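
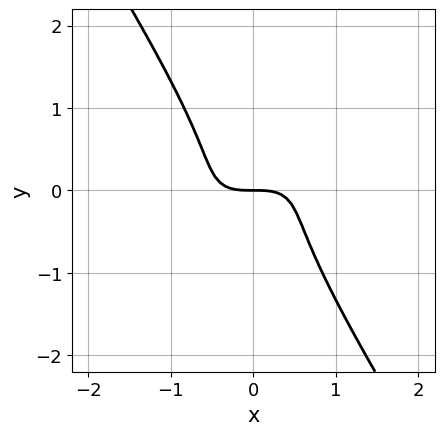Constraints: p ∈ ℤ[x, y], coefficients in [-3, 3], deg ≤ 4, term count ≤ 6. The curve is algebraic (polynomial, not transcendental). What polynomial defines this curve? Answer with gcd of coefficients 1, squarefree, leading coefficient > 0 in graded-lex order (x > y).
x^3 - 2*x^2*y + y^3 + y

1. The degree is 3 — no degree-2 curve has this shape.
2. Reading off the gridlines: it crosses the x-axis at the gridline x = 0; it crosses the y-axis at the gridline y = 0.
3. Assembling these constraints gives the stated polynomial.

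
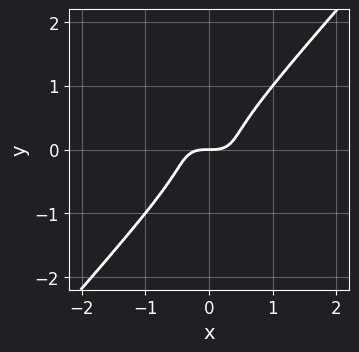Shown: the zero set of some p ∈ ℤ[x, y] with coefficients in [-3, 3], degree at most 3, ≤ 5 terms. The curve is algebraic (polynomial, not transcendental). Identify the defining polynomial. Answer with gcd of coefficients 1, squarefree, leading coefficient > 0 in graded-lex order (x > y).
(a) The degree is 3 — the shape is more complex than any degree-2 curve.
(b) From the axis intercepts and sections: one x-axis crossing is at x = 0; one y-axis crossing is at y = 0.
(c) Fitting integer coefficients to these (and the overall shape) gives p.

2*x^3 + 2*x^2*y - 3*y^3 - y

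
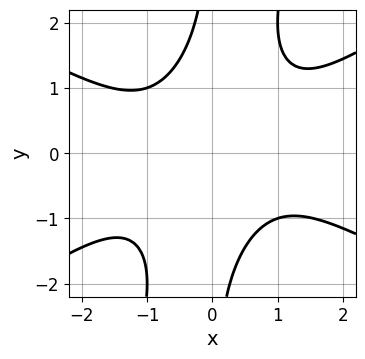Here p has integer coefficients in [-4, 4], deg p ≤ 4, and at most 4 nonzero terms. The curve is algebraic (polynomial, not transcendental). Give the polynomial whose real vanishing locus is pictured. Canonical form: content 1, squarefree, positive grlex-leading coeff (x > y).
x^4 - 3*x^2*y^2 + x*y^3 + 3

(a) deg p = 4. A generic line meets the curve in up to 4 points.
(b) Checking where it meets the axes: the curve avoids every integer x-axis point in the box; the curve avoids every integer y-axis point in the box.
(c) The integer polynomial consistent with all of this is the stated p.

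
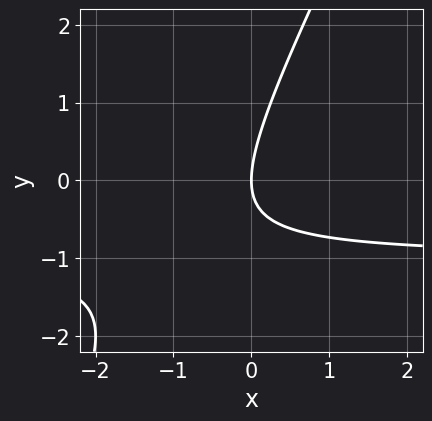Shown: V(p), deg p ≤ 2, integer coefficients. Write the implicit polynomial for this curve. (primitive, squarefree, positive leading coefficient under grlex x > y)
2*x*y - y^2 + 2*x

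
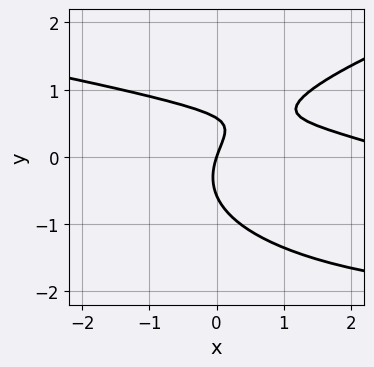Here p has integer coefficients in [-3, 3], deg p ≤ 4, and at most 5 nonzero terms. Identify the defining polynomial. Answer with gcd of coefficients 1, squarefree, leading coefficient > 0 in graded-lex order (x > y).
3*y^3 - x^2 - 3*x*y + 3*x - y

1. deg p = 3. The shape is more complex than any degree-2 curve.
2. From the axis intercepts and sections: it meets the y-axis at y = 0 (among the integer gridlines); it meets the x-axis at x = 0 (among the integer gridlines).
3. Together with the visible shape, these determine p as stated.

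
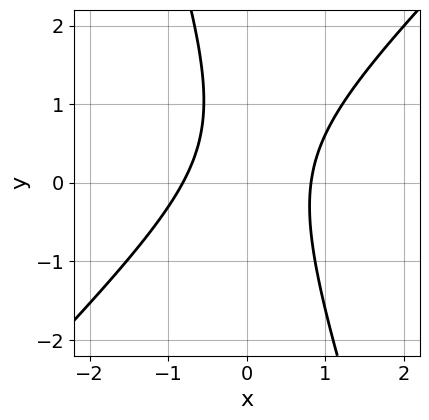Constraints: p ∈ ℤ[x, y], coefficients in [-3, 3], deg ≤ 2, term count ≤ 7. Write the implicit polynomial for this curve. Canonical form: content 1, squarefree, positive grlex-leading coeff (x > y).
(a) deg p = 2.
(b) Reading off the gridlines: it misses every integer gridline on the y-axis.
(c) Together with the visible shape, these determine p as stated.

3*x^2 - 2*x*y - y^2 + y - 2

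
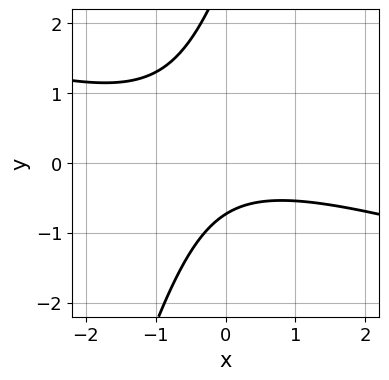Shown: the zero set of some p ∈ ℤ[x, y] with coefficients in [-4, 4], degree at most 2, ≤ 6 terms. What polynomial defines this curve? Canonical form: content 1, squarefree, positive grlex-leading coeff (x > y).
Degree: the shape is more complex than any degree-1 curve, so deg p = 2.
From the visible intercepts: the curve avoids every integer x-axis point in the box.
Together with the visible shape, these determine p as stated.

x^2 + 3*x*y - y^2 + 2*y + 2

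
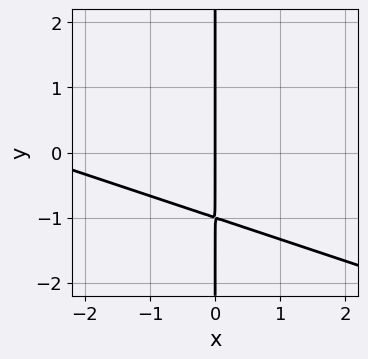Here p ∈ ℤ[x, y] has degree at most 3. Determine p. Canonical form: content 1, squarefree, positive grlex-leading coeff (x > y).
x^2 + 3*x*y + 3*x

(a) Degree: the shape is more complex than any degree-1 curve, so deg p = 2.
(b) From the axis intercepts and sections: it crosses the x-axis at the gridline x = 0; every point of the y-axis in the box is on the curve.
(c) Solving for integer coefficients yields p as stated.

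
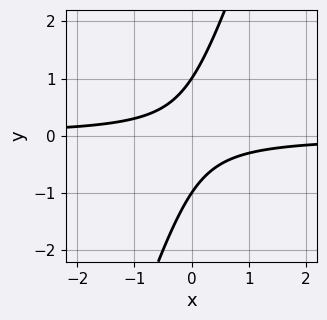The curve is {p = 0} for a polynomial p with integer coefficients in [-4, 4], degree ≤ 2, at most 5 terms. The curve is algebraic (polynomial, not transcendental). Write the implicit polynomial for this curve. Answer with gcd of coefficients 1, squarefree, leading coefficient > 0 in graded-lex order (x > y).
1. The degree is 2 — no degree-1 curve has this shape.
2. Reading off the gridlines: the curve avoids every integer x-axis point in the box; among the integer gridlines, it crosses the y-axis at y ∈ {-1, 1}.
3. Matching integer coefficients to the picture gives p.

3*x*y - y^2 + 1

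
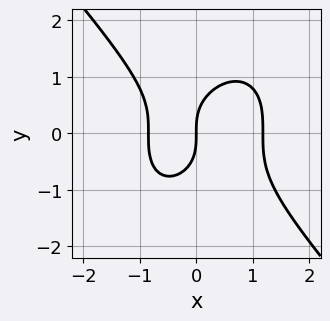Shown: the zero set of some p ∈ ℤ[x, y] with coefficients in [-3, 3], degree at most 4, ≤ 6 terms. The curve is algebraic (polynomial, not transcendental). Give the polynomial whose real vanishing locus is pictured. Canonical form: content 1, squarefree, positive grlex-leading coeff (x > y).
3*x^3 + 2*y^3 - x^2 - 3*x

1. The degree is 3 — a generic line meets the curve in up to 3 points.
2. Against the integer gridlines: one y-axis crossing is at y = 0; it crosses the x-axis at the gridline x = 0.
3. Solving for integer coefficients yields p as stated.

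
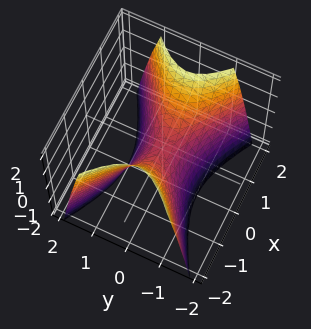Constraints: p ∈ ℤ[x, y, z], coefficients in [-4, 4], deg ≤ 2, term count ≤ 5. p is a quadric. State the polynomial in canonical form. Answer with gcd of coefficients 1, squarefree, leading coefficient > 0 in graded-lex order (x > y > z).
x^2 - 2*y^2 - z

First, the degree is 2 — a saddle surface; a quadric.
Next, symmetries: mirror symmetry x ↦ −x ⇒ only even powers of x; it's symmetric under y → −y, forcing even powers of y.
Then, from the visible intercepts: it crosses the z-axis at the gridline z = 0; one y-axis crossing is at y = 0; one x-axis crossing is at x = 0.
Finally, putting this together gives p.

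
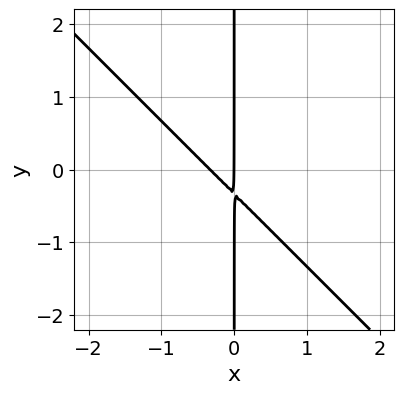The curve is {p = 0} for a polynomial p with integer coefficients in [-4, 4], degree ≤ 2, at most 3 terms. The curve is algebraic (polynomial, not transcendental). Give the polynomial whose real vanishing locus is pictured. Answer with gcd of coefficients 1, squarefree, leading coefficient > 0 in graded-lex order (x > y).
1. Degree: no degree-1 curve has this shape, so deg p = 2.
2. From the axis intercepts and sections: the visible y-axis segment lies entirely on the curve; one x-axis crossing is at x = 0.
3. Matching integer coefficients to the picture gives p.

3*x^2 + 3*x*y + x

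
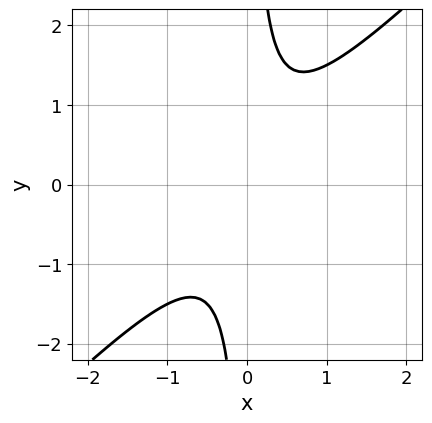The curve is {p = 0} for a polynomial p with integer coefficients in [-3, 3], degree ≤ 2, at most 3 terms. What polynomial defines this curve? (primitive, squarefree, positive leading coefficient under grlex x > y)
2*x^2 - 2*x*y + 1

(a) deg p = 2. A generic line meets the curve in up to 2 points.
(b) From the axis intercepts and sections: it misses every integer gridline on the x-axis; the curve avoids every integer y-axis point in the box.
(c) These observations pin down the coefficients.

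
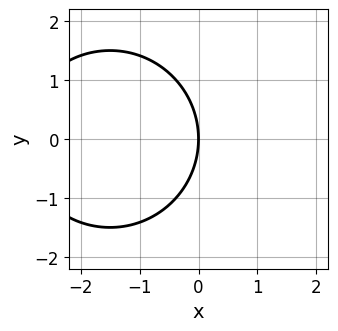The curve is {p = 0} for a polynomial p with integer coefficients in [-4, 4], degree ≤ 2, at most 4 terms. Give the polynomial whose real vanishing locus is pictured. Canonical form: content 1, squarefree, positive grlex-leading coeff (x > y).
x^2 + y^2 + 3*x

(a) The degree is 2 — the shape is more complex than any degree-1 curve.
(b) Symmetries: it's symmetric under y → −y, forcing even powers of y.
(c) Checking where it meets the axes: it meets the x-axis at x = 0 (among the integer gridlines); one y-axis crossing is at y = 0.
(d) Solving for integer coefficients yields p as stated.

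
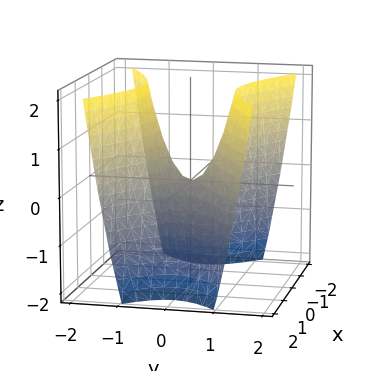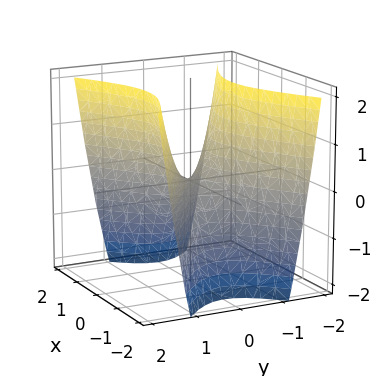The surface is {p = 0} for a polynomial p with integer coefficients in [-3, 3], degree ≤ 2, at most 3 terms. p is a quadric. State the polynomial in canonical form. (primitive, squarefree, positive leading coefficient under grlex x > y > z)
First, deg p = 2.
Next, symmetries: the y ↦ −y reflection is a symmetry, so y appears only in even powers; mirror symmetry x ↦ −x ⇒ only even powers of x.
Next, from the axis intercepts and sections: it meets the y-axis at y = 0 (among the integer gridlines); it meets the x-axis at x = 0 (among the integer gridlines); it meets the z-axis at z = 0 (among the integer gridlines).
Finally, these observations pin down the coefficients.

x^2 - 2*y^2 + z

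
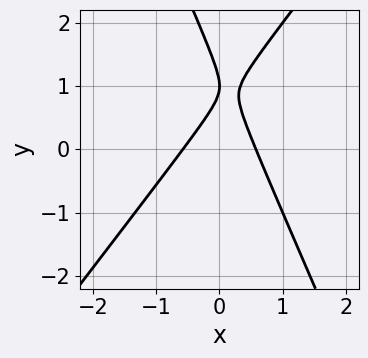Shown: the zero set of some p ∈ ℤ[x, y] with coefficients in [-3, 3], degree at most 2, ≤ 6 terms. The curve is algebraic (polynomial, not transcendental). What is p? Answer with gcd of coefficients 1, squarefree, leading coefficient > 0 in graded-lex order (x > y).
(a) Degree: the shape is more complex than any degree-1 curve, so deg p = 2.
(b) Against the integer gridlines: it crosses the y-axis at the gridline y = 1.
(c) The integer polynomial consistent with all of this is the stated p.

3*x^2 - x*y - y^2 + 2*y - 1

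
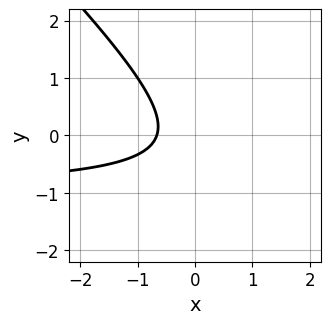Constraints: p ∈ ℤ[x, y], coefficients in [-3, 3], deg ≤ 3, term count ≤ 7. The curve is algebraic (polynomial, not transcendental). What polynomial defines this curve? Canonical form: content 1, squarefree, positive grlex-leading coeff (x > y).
3*x*y + 3*y^2 + 3*x + y + 2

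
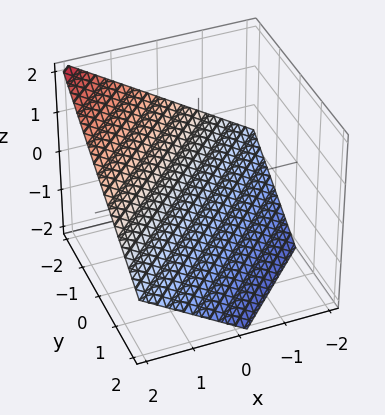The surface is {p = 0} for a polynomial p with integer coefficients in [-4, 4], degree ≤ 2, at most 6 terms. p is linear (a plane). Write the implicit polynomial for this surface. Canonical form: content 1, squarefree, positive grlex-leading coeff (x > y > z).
2*x - 2*y - 3*z - 2

deg p = 1. The surface is flat (a plane).
Against the integer gridlines: it meets the x-axis at x = 1 (among the integer gridlines); it crosses the y-axis at the gridline y = -1.
Matching integer coefficients to the picture gives p.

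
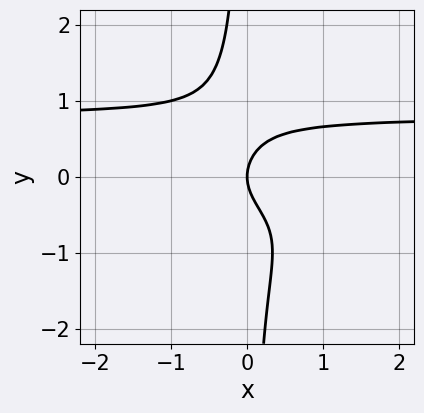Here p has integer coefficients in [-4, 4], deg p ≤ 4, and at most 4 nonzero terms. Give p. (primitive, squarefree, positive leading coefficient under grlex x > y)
2*x*y^3 + y^2 - x

1. The degree is 4 — a generic line meets the curve in up to 4 points.
2. Checking where it meets the axes: it crosses the x-axis at the gridline x = 0; it meets the y-axis at y = 0 (among the integer gridlines).
3. These observations pin down the coefficients.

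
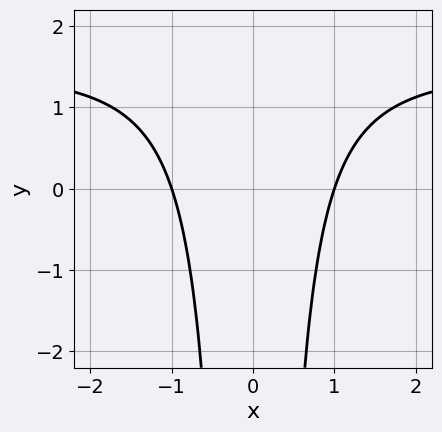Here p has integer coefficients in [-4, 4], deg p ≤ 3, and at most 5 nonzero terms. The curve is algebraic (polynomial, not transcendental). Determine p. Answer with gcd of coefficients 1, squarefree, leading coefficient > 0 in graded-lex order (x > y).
(a) Degree: a generic line meets the curve in up to 3 points, so deg p = 3.
(b) Symmetries: mirror symmetry x ↦ −x ⇒ only even powers of x.
(c) Checking where it meets the axes: the x-axis gridline crossings are at x ∈ {-1, 1}; the curve avoids every integer y-axis point in the box.
(d) Matching integer coefficients to the picture gives p.

2*x^2*y - 3*x^2 + 3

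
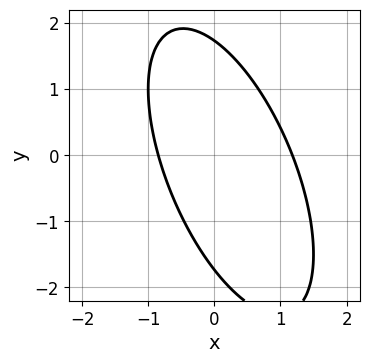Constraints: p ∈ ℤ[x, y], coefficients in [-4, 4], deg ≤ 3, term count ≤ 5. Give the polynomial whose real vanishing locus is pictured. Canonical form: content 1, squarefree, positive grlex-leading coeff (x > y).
3*x^2 + 2*x*y + y^2 - x - 3

First, degree: the shape is more complex than any degree-1 curve, so deg p = 2.
Finally, the integer polynomial consistent with all of this is the stated p.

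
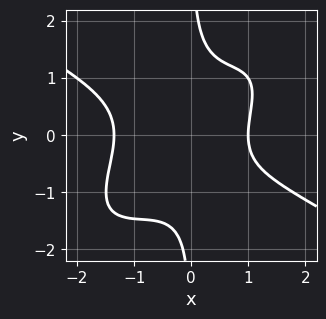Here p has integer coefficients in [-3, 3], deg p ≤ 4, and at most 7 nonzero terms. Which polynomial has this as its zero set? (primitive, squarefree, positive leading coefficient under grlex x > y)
First, the degree is 4 — no degree-3 curve has this shape.
Then, reading off the gridlines: no y-intercept at any integer in the box; it meets the x-axis at x = 1 (among the integer gridlines).
Finally, fitting integer coefficients to these (and the overall shape) gives p.

x^4 - 2*x^2*y^2 + 2*x*y^3 + x - 2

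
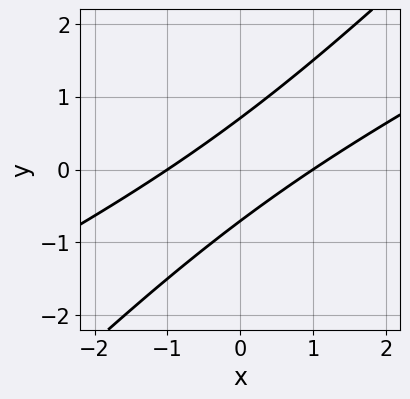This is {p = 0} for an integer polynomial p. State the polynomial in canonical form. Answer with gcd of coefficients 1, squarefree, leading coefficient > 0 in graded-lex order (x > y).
1. Degree: the shape is more complex than any degree-1 curve, so deg p = 2.
2. Against the integer gridlines: the x-axis gridline crossings are at x ∈ {-1, 1}.
3. Fitting integer coefficients to these (and the overall shape) gives p.

x^2 - 3*x*y + 2*y^2 - 1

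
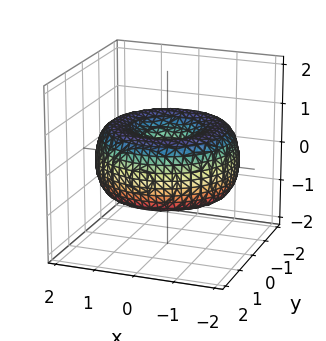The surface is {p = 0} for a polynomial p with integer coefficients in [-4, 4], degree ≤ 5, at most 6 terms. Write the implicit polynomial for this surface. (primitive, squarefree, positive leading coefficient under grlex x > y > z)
First, degree: a generic line meets the surface in up to 4 points, so deg p = 4.
Then, symmetries: rotational symmetry about the z-axis ⇒ p depends on x, y only through x² + y².
Then, checking where it meets the axes: it crosses the x-axis at the gridline x = 0; it meets the y-axis at y = 0 (among the integer gridlines); it crosses the z-axis at the gridline z = 0.
Finally, matching integer coefficients to the picture gives p.

x^4 + 2*x^2*y^2 + y^4 - 3*x^2 - 3*y^2 + 3*z^2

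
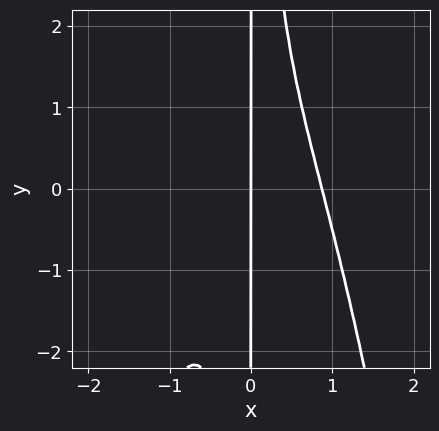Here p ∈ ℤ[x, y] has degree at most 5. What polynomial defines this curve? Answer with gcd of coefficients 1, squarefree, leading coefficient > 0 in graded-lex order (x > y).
3*x^4 + 2*x^2*y - 2*x

1. The degree is 4 — no degree-3 curve has this shape.
2. Observable constraints: it crosses the x-axis at the gridline x = 0; every point of the y-axis in the box is on the curve.
3. Solving for integer coefficients yields p as stated.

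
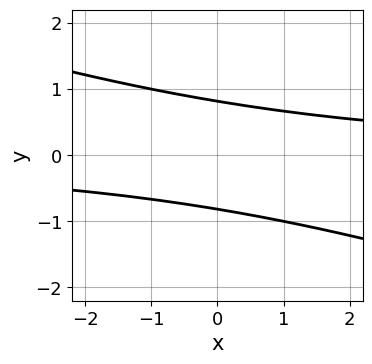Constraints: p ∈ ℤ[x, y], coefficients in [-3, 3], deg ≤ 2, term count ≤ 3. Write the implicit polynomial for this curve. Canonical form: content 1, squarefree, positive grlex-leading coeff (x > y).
deg p = 2. The shape is more complex than any degree-1 curve.
Checking where it meets the axes: it misses every integer gridline on the x-axis.
Assembling these constraints gives the stated polynomial.

x*y + 3*y^2 - 2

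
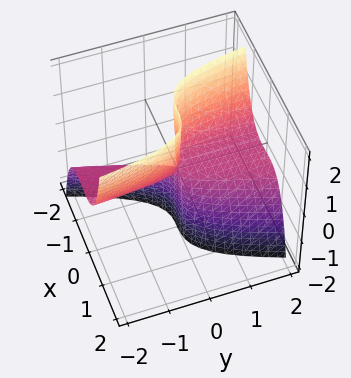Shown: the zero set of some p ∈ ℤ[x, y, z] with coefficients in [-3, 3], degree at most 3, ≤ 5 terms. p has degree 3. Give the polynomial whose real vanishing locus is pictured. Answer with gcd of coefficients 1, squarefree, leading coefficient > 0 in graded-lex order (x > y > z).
3*x^3 - x^2*y + 2*y*z

(a) The degree is 3 — a generic line meets the surface in up to 3 points.
(b) Observable constraints: it meets the x-axis at x = 0 (among the integer gridlines); every point of the y-axis in the box is on the surface.
(c) Putting this together gives p. Check: (0, 0, -2) on the z-axis lies on the surface, and p(0, 0, -2) = 0. ✓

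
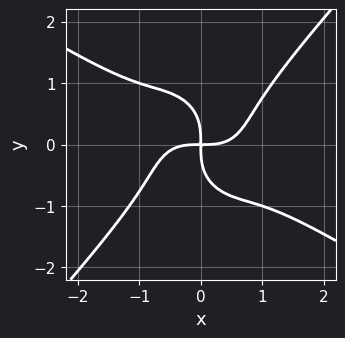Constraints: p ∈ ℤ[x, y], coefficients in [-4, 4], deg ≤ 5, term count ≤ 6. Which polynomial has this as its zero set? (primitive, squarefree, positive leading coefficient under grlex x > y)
2*x^4 + 2*x^3*y - x^2*y^2 - 2*y^4 - 3*x*y

(a) Degree: the shape is more complex than any degree-3 curve, so deg p = 4.
(b) Reading off the gridlines: it meets the y-axis at y = 0 (among the integer gridlines); it crosses the x-axis at the gridline x = 0.
(c) Together with the visible shape, these determine p as stated.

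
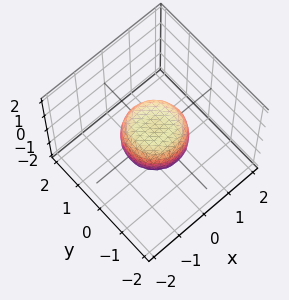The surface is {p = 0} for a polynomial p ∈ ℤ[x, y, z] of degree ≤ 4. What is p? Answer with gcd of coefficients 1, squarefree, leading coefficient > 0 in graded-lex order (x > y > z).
2*x^4 + 4*x^2*y^2 + 2*y^4 - x^2 - y^2 + 2*z^2 - 1

deg p = 4. A generic line meets the surface in up to 4 points.
Symmetries: rotational symmetry about the z-axis ⇒ p depends on x, y only through x² + y².
Observable constraints: the y-axis gridline crossings are at y ∈ {-1, 1}; the x-axis gridline crossings are at x ∈ {-1, 1}; a circular section at z = 0 has radius exactly 1.
Putting this together gives p.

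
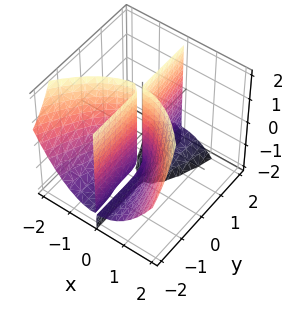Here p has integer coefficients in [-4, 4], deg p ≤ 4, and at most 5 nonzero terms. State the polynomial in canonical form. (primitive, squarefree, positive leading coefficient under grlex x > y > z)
First, there are 3 components. They look like related sheets of one shape, so recover p as a whole.
Then, degree: no degree-2 surface has this shape, so deg p = 3.
Then, checking where it meets the axes: it meets the x-axis at x = 0 (among the integer gridlines); every point of the z-axis in the box is on the surface.
Finally, fitting integer coefficients to these (and the overall shape) gives p. Check: (0, 1, 0) on the y-axis lies on the surface, and p(0, 1, 0) = 0. ✓

2*x^3 + 2*x*y*z + 3*x*y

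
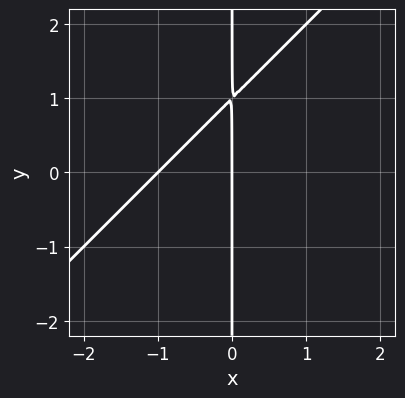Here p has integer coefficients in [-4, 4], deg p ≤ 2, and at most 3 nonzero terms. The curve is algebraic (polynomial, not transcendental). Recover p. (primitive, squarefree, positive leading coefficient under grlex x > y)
x^2 - x*y + x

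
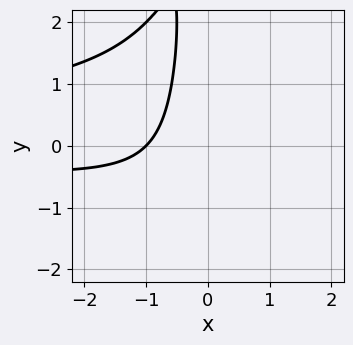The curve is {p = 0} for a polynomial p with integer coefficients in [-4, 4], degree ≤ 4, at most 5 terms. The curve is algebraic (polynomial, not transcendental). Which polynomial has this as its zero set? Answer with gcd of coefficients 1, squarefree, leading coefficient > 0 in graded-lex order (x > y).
x^2*y^2 + 2*x*y + 2*x + 2

1. deg p = 4.
2. Checking where it meets the axes: one x-axis crossing is at x = -1; it misses every integer gridline on the y-axis.
3. Together with the visible shape, these determine p as stated.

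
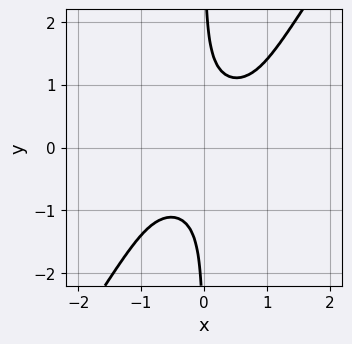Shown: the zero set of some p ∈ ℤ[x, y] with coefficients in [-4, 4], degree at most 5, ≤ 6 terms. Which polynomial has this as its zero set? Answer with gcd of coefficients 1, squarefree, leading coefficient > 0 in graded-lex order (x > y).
(a) deg p = 4. A generic line meets the curve in up to 4 points.
(b) Checking where it meets the axes: no y-intercept at any integer in the box; no x-intercept at any integer in the box.
(c) Assembling these constraints gives the stated polynomial.

3*x^2*y^2 - 2*x*y^3 - x*y + 1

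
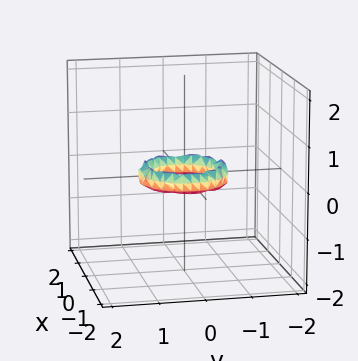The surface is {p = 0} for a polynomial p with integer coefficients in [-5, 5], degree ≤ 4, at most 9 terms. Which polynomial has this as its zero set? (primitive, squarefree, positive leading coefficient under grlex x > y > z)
2*x^4 + 4*x^2*y^2 + 2*y^4 - 3*x^2 - 3*y^2 + 2*z^2 + 1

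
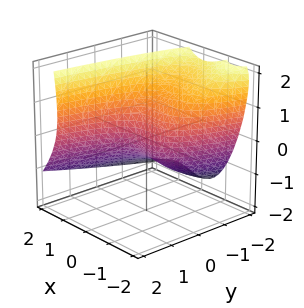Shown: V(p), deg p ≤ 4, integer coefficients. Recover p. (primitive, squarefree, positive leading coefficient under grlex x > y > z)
First, deg p = 3.
Then, reading off the gridlines: it meets the z-axis at z = 0 (among the integer gridlines); one y-axis crossing is at y = 0; it crosses the x-axis at the gridline x = 0.
Finally, these observations pin down the coefficients.

2*x^3 + 2*x^2*z - 2*z^2 - 3*y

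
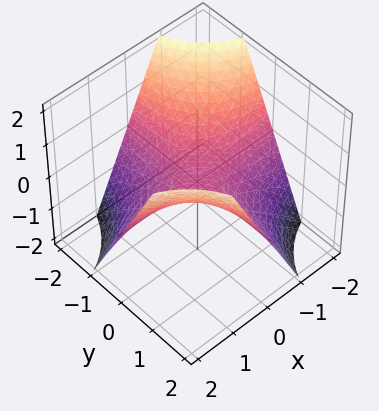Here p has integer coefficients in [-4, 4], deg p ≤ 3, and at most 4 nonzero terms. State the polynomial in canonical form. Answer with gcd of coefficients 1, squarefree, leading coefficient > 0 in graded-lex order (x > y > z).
1. Degree: a hyperbolic paraboloid; a quadric, so deg p = 2.
2. Against the integer gridlines: every point of the x-axis in the box is on the surface; it crosses the z-axis at the gridline z = 0.
3. The integer polynomial consistent with all of this is the stated p. Check: (0, 2, 0) on the y-axis lies on the surface, and p(0, 2, 0) = 0. ✓

x*y - z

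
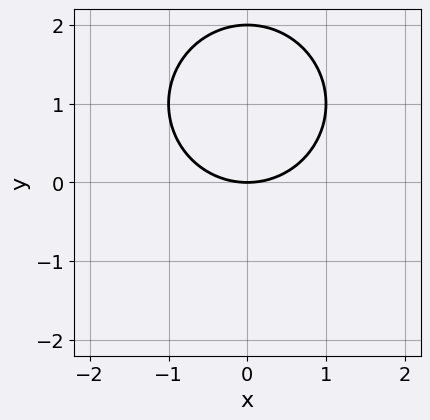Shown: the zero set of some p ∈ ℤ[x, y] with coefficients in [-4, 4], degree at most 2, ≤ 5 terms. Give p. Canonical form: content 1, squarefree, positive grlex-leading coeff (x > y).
x^2 + y^2 - 2*y

First, the degree is 2 — no degree-1 curve has this shape.
Then, symmetries: the x ↦ −x reflection is a symmetry, so x appears only in even powers.
Next, reading off the gridlines: one x-axis crossing is at x = 0; among the integer gridlines, it crosses the y-axis at y ∈ {0, 2}.
Finally, solving for integer coefficients yields p as stated.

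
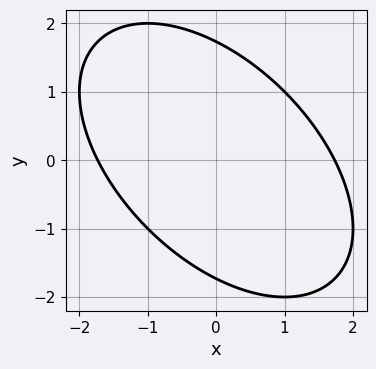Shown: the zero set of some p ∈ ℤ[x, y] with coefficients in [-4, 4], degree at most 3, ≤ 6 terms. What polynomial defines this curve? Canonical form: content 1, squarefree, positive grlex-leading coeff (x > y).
x^2 + x*y + y^2 - 3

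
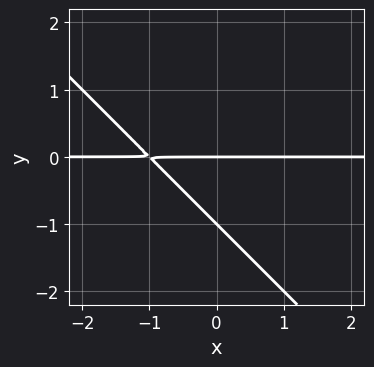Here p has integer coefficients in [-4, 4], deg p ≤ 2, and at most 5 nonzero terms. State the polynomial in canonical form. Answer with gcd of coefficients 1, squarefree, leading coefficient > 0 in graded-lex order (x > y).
1. Degree: the shape is more complex than any degree-1 curve, so deg p = 2.
2. Reading off the gridlines: among the integer gridlines, it crosses the y-axis at y ∈ {-1, 0}; every point of the x-axis in the box is on the curve.
3. Assembling these constraints gives the stated polynomial.

x*y + y^2 + y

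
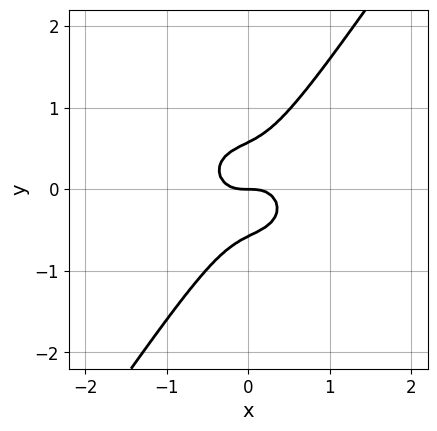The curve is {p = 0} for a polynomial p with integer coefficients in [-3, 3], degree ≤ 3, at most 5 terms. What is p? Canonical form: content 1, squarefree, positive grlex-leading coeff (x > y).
3*x^3 + 3*x*y^2 - 3*y^3 + y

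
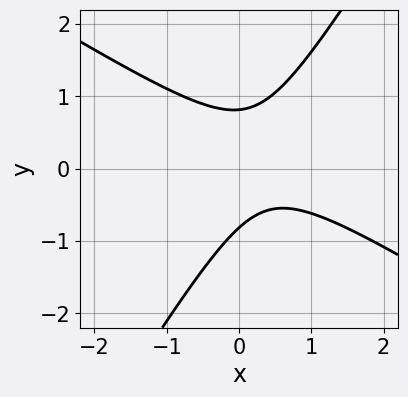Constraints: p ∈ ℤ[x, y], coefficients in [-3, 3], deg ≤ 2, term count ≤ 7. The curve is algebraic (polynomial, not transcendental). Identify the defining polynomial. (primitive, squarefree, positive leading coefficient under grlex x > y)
(a) deg p = 2. The shape is more complex than any degree-1 curve.
(b) Against the integer gridlines: no x-intercept at any integer in the box.
(c) Solving for integer coefficients yields p as stated.

3*x^2 + 3*x*y - 3*y^2 - 2*x + 2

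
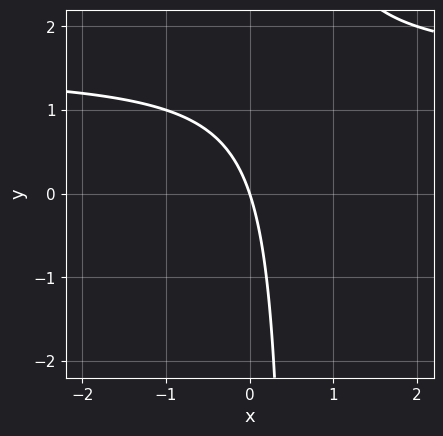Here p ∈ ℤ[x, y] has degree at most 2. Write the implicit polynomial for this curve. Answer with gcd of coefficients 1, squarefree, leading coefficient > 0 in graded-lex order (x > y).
1. deg p = 2. A generic line meets the curve in up to 2 points.
2. Checking where it meets the axes: one x-axis crossing is at x = 0; it crosses the y-axis at the gridline y = 0.
3. Assembling these constraints gives the stated polynomial.

2*x*y - 3*x - y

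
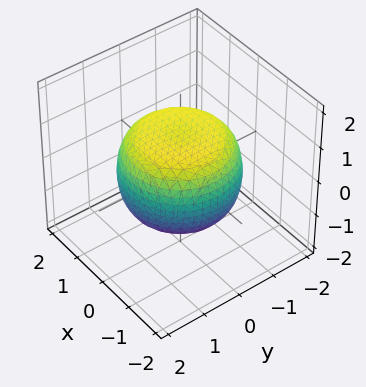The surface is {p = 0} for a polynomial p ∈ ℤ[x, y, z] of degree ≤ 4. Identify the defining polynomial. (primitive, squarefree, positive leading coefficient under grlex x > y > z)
x^4 + 2*x^2*y^2 + y^4 - x^2 - y^2 + 2*z^2 - 2

1. The degree is 4 — the shape is more complex than any degree-3 surface.
2. Symmetries: rotational symmetry about the z-axis ⇒ p depends on x, y only through x² + y².
3. Reading off the gridlines: a circular section at z = 1 has radius exactly 1; among the integer gridlines, it crosses the z-axis at z ∈ {-1, 1}.
4. Fitting integer coefficients to these (and the overall shape) gives p.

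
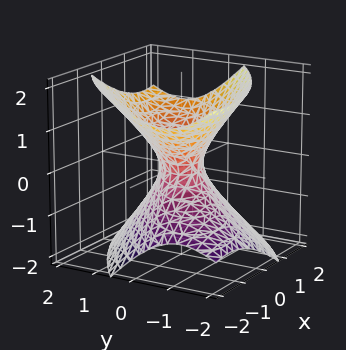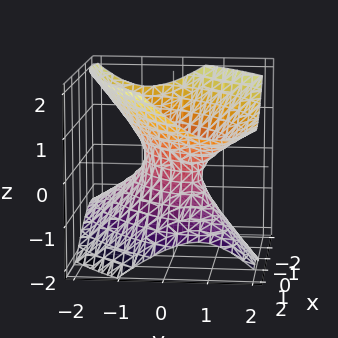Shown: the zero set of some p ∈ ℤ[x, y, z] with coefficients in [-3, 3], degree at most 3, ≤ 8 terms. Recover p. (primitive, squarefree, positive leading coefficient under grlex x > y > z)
2*x^2 - 3*x*y + 3*y^2 - y*z - 3*z^2 - 1

1. deg p = 2. The shape is more complex than any degree-1 surface.
2. Observable constraints: it misses every integer gridline on the z-axis.
3. These observations pin down the coefficients.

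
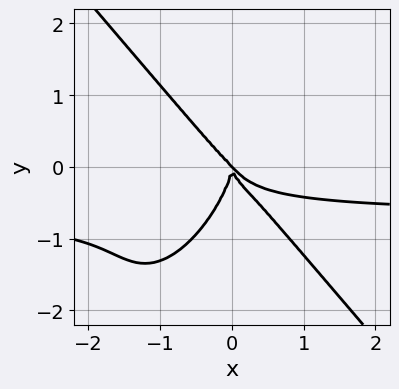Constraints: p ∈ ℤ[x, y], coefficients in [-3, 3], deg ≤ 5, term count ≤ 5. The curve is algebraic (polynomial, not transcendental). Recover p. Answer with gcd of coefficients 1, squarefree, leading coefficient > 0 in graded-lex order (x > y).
First, the degree is 4 — the shape is more complex than any degree-3 curve.
Then, observable constraints: it crosses the y-axis at the gridline y = 0; it crosses the x-axis at the gridline x = 0.
Finally, together with the visible shape, these determine p as stated.

3*x^3*y - x*y^3 + y^4 + 2*x^3 + 2*x^2*y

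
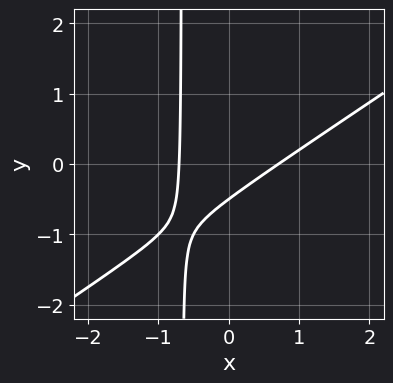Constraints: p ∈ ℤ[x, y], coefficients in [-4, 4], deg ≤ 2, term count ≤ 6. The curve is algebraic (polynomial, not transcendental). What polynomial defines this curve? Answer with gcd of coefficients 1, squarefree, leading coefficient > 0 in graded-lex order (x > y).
2*x^2 - 3*x*y - 2*y - 1

First, degree: the shape is more complex than any degree-1 curve, so deg p = 2.
Finally, solving for integer coefficients yields p as stated.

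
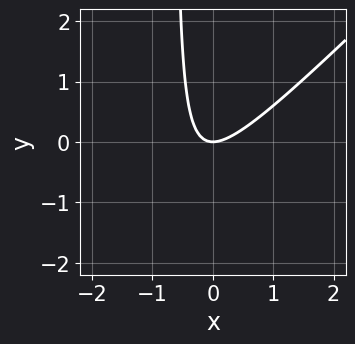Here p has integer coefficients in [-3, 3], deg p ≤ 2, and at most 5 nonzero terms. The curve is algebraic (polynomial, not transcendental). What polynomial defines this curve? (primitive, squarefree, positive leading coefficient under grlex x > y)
3*x^2 - 3*x*y - 2*y

1. The degree is 2 — a generic line meets the curve in up to 2 points.
2. Reading off the gridlines: it crosses the y-axis at the gridline y = 0; one x-axis crossing is at x = 0.
3. Putting this together gives p.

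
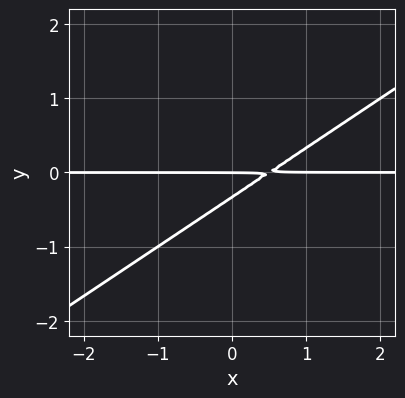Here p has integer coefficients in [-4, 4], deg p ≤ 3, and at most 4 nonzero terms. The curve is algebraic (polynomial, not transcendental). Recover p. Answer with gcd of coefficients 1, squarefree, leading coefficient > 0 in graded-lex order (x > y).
The degree is 2 — no degree-1 curve has this shape.
Against the integer gridlines: every point of the x-axis in the box is on the curve; it crosses the y-axis at the gridline y = 0.
Assembling these constraints gives the stated polynomial.

2*x*y - 3*y^2 - y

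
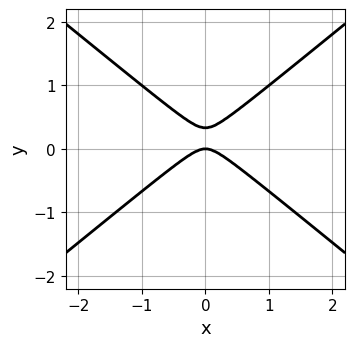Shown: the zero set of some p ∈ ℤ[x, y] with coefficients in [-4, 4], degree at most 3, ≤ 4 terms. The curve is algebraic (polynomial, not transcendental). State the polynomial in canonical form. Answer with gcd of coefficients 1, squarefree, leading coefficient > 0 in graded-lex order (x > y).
2*x^2 - 3*y^2 + y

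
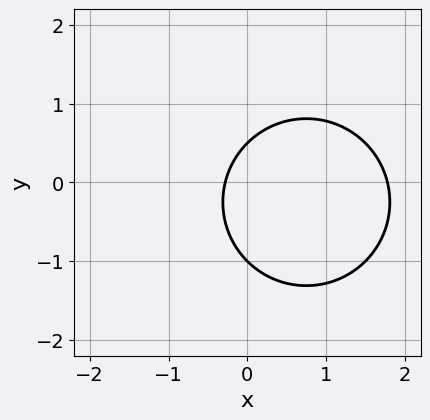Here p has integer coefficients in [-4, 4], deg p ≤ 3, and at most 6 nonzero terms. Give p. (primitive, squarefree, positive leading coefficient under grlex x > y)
2*x^2 + 2*y^2 - 3*x + y - 1

First, the degree is 2 — a generic line meets the curve in up to 2 points.
Next, from the axis intercepts and sections: it meets the y-axis at y = -1 (among the integer gridlines).
Finally, these observations pin down the coefficients.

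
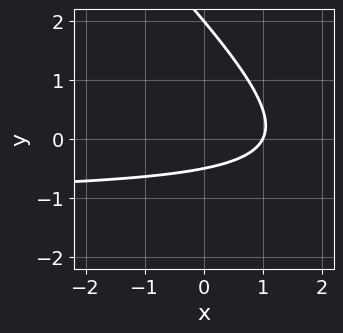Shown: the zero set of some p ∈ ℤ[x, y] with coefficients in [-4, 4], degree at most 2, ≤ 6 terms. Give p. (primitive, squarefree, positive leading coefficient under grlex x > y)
2*x*y + 2*y^2 + 2*x - 3*y - 2

The degree is 2 — no degree-1 curve has this shape.
From the visible intercepts: one x-axis crossing is at x = 1; it meets the y-axis at y = 2 (among the integer gridlines).
Fitting integer coefficients to these (and the overall shape) gives p.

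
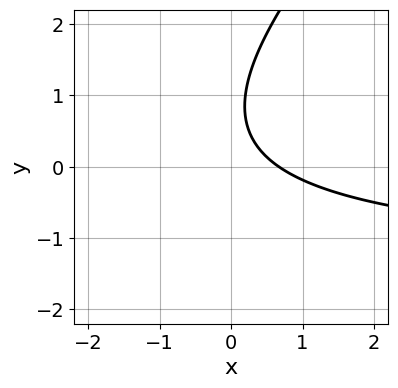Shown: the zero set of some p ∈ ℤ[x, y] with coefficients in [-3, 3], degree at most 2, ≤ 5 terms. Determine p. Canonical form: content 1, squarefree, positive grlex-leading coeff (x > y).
2*x*y - 2*y^2 + 3*x + 3*y - 2

First, degree: the shape is more complex than any degree-1 curve, so deg p = 2.
Then, reading off the gridlines: the curve avoids every integer y-axis point in the box.
Finally, matching integer coefficients to the picture gives p.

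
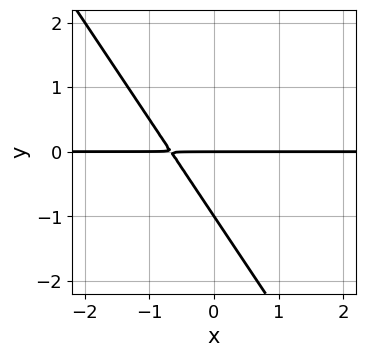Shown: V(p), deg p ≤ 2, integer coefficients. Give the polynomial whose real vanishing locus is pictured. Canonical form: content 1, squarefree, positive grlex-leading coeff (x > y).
1. Degree: the shape is more complex than any degree-1 curve, so deg p = 2.
2. Checking where it meets the axes: every point of the x-axis in the box is on the curve; among the integer gridlines, it crosses the y-axis at y ∈ {-1, 0}.
3. Fitting integer coefficients to these (and the overall shape) gives p.

3*x*y + 2*y^2 + 2*y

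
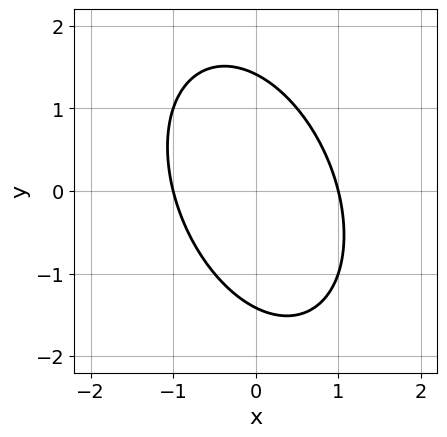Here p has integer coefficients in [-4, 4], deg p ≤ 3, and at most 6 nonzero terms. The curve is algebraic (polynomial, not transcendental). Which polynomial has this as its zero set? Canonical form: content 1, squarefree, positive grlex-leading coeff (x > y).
2*x^2 + x*y + y^2 - 2

1. Degree: a generic line meets the curve in up to 2 points, so deg p = 2.
2. Checking where it meets the axes: among the integer gridlines, it crosses the x-axis at x ∈ {-1, 1}.
3. Together with the visible shape, these determine p as stated.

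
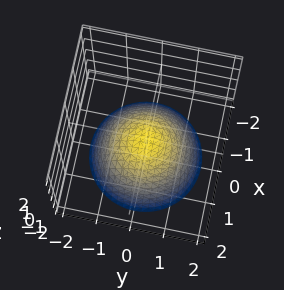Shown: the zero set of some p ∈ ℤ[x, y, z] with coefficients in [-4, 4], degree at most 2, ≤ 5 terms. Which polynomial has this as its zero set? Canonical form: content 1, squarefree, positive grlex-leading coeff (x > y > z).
2*x^2 + 2*y^2 + 3*z + 1

deg p = 2.
Symmetries: rotational symmetry about the z-axis ⇒ p depends on x, y only through x² + y².
From the visible intercepts: it misses every integer gridline on the y-axis; the surface avoids every integer x-axis point in the box.
Assembling these constraints gives the stated polynomial.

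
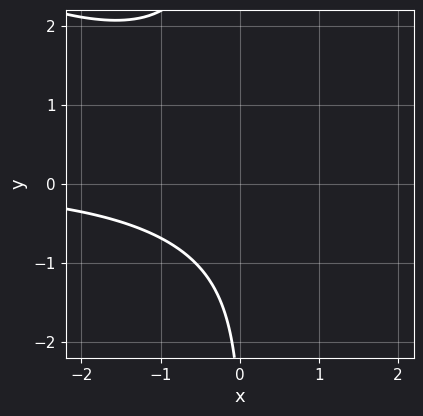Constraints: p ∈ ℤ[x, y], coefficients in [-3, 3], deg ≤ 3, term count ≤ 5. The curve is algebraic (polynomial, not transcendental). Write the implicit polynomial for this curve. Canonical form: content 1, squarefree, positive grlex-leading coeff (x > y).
x^2*y + 2*x*y^2 - x*y + y + 3

1. Degree: no degree-2 curve has this shape, so deg p = 3.
2. From the visible intercepts: no x-intercept at any integer in the box; the curve avoids every integer y-axis point in the box.
3. Matching integer coefficients to the picture gives p.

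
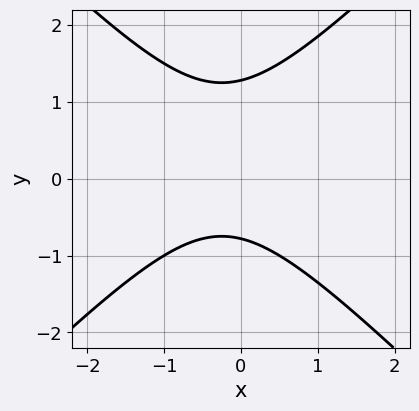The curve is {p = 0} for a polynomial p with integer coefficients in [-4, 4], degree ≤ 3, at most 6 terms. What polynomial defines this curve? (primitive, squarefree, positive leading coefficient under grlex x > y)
2*x^2 - 2*y^2 + x + y + 2

First, deg p = 2.
Next, against the integer gridlines: no x-intercept at any integer in the box.
Finally, the integer polynomial consistent with all of this is the stated p.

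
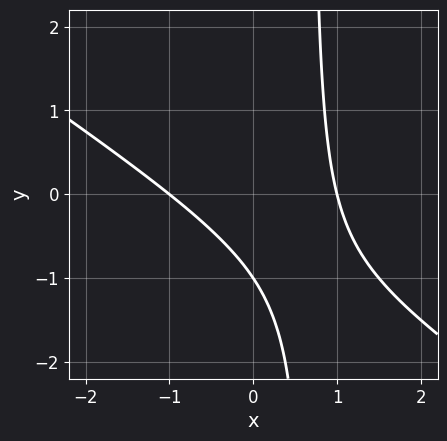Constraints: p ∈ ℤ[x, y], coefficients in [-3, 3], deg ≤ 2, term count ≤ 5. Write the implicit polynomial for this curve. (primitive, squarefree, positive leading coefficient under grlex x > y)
2*x^2 + 3*x*y - 2*y - 2

1. The degree is 2 — no degree-1 curve has this shape.
2. Checking where it meets the axes: one y-axis crossing is at y = -1; the x-axis gridline crossings are at x ∈ {-1, 1}.
3. Putting this together gives p.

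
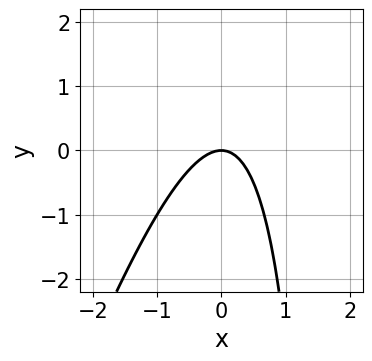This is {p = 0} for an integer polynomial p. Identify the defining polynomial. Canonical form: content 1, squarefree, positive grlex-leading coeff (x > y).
(a) The degree is 2 — no degree-1 curve has this shape.
(b) Observable constraints: one y-axis crossing is at y = 0; one x-axis crossing is at x = 0.
(c) Solving for integer coefficients yields p as stated.

3*x^2 - x*y + 2*y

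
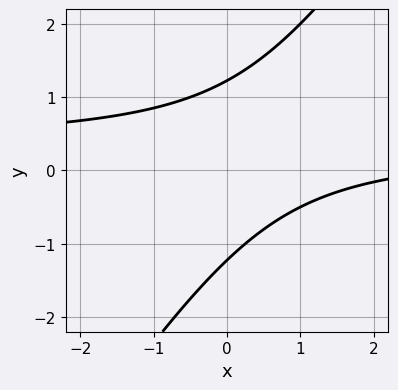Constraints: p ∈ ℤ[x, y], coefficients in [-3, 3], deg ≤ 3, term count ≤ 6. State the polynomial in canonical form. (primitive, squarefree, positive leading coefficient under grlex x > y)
(a) Degree: no degree-1 curve has this shape, so deg p = 2.
(b) From the axis intercepts and sections: it misses every integer gridline on the x-axis.
(c) Assembling these constraints gives the stated polynomial.

3*x*y - 2*y^2 - x + 3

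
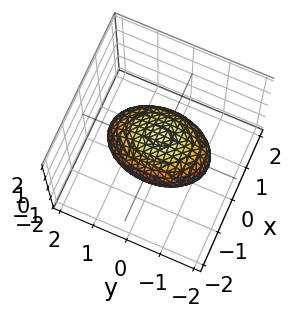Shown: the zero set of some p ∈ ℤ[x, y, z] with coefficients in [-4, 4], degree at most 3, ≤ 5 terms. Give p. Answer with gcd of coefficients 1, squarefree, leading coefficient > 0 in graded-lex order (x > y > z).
deg p = 2.
Symmetries: the y ↦ −y reflection is a symmetry, so y appears only in even powers; mirror symmetry z ↦ −z ⇒ only even powers of z; it's symmetric under x → −x, forcing even powers of x.
Checking where it meets the axes: the z-axis gridline crossings are at z ∈ {-1, 1}; among the integer gridlines, it crosses the x-axis at x ∈ {-1, 1}.
These observations pin down the coefficients.

2*x^2 + y^2 + 2*z^2 - 2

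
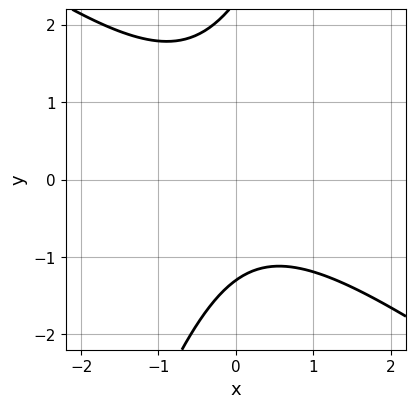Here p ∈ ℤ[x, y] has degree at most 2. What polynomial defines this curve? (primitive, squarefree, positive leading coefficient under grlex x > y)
2*x^2 + 2*x*y - y^2 + y + 3

(a) Degree: a generic line meets the curve in up to 2 points, so deg p = 2.
(b) Checking where it meets the axes: the curve avoids every integer x-axis point in the box.
(c) Matching integer coefficients to the picture gives p.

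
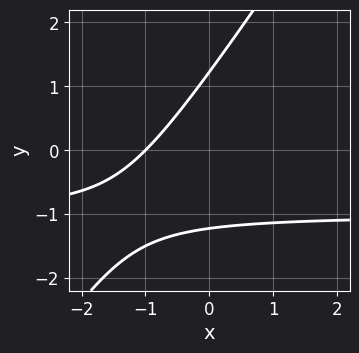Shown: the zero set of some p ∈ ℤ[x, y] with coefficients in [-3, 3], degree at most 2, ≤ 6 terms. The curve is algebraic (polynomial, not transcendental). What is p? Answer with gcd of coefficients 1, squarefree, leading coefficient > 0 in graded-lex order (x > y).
Degree: no degree-1 curve has this shape, so deg p = 2.
Checking where it meets the axes: one x-axis crossing is at x = -1.
Solving for integer coefficients yields p as stated.

3*x*y - 2*y^2 + 3*x + 3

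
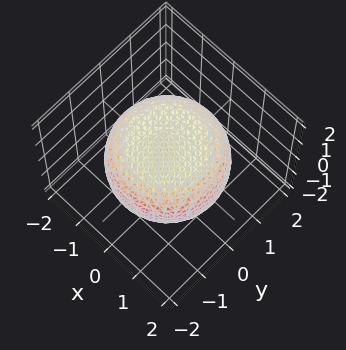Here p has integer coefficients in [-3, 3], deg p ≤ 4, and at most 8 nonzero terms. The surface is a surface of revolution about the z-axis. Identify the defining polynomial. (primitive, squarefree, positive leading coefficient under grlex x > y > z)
x^4 + 2*x^2*y^2 + y^4 - x^2 - y^2 + 3*z^2 - 3

(a) The degree is 4 — the shape is more complex than any degree-3 surface.
(b) Symmetry: the surface is invariant under rotation about z: p = q(x² + y², z).
(c) From the axis intercepts and sections: a circular section at z = 0 has radius between 1 and 2; among the integer gridlines, it crosses the z-axis at z ∈ {-1, 1}.
(d) These observations pin down the coefficients.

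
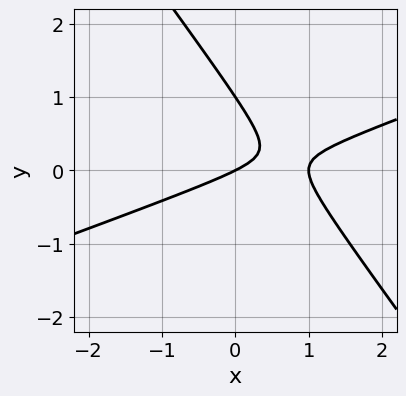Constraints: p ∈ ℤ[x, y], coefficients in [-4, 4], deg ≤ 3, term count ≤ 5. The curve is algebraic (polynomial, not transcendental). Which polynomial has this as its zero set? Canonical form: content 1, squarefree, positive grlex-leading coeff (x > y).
1. The degree is 2 — a generic line meets the curve in up to 2 points.
2. Reading off the gridlines: the y-axis gridline crossings are at y ∈ {0, 1}; among the integer gridlines, it crosses the x-axis at x ∈ {0, 1}.
3. Assembling these constraints gives the stated polynomial.

x^2 - 2*x*y - 2*y^2 - x + 2*y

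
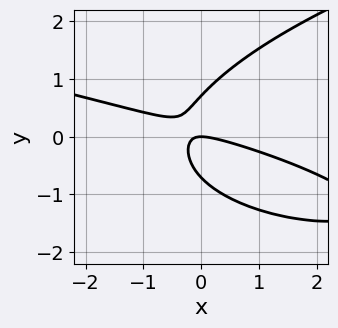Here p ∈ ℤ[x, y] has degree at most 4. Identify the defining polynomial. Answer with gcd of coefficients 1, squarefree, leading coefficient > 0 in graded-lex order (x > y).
First, degree: a generic line meets the curve in up to 3 points, so deg p = 3.
Then, against the integer gridlines: one x-axis crossing is at x = 0; it meets the y-axis at y = 0 (among the integer gridlines).
Finally, putting this together gives p.

2*y^3 - x^2 - 3*x*y - y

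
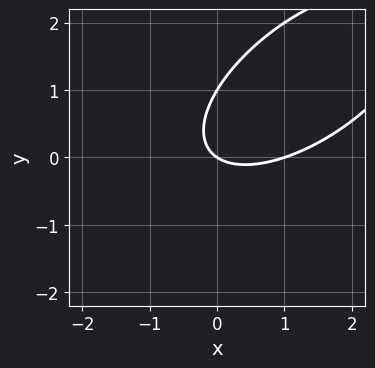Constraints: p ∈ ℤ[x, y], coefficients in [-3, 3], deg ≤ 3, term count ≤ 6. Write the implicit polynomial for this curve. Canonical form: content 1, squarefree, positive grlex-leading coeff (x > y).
1. deg p = 2. The shape is more complex than any degree-1 curve.
2. Against the integer gridlines: among the integer gridlines, it crosses the y-axis at y ∈ {0, 1}; among the integer gridlines, it crosses the x-axis at x ∈ {0, 1}.
3. Solving for integer coefficients yields p as stated.

2*x^2 - 3*x*y + 3*y^2 - 2*x - 3*y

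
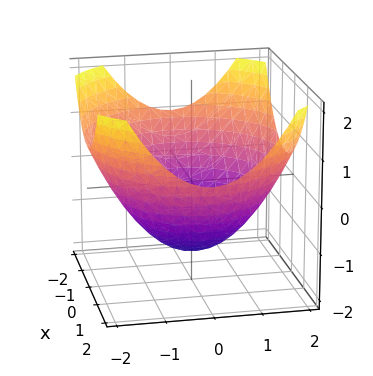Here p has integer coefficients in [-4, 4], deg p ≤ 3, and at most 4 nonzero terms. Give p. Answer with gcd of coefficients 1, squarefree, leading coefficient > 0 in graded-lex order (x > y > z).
x^2 + y^2 - 2*z - 3

(a) Degree: no degree-1 surface has this shape, so deg p = 2.
(b) By symmetry, every cross-section ⟂ z is a circle, so x, y appear only via x² + y².
(c) Observable constraints: a circular section at z = 0 has radius between 1 and 2.
(d) Solving for integer coefficients yields p as stated.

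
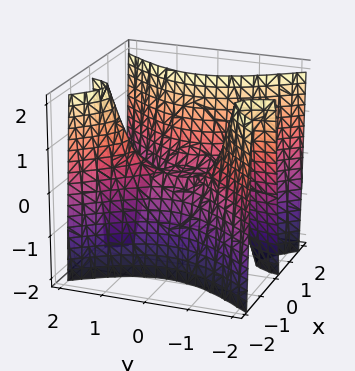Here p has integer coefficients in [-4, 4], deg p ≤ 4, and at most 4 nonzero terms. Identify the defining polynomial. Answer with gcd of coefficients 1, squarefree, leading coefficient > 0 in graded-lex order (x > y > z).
First, deg p = 3. A generic line meets the surface in up to 3 points.
Then, observable constraints: one z-axis crossing is at z = 0; every point of the y-axis in the box is on the surface.
Finally, these observations pin down the coefficients.

3*x^3 - 2*x*y^2 - z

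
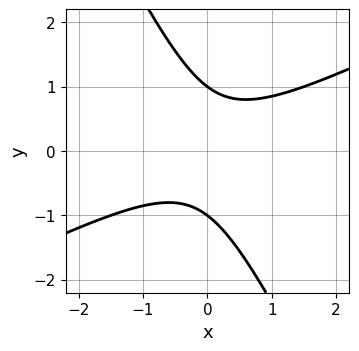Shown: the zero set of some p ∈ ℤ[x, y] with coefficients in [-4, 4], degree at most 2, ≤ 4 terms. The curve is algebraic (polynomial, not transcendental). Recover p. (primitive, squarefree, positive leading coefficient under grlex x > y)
2*x^2 - 3*x*y - 2*y^2 + 2

Degree: no degree-1 curve has this shape, so deg p = 2.
Checking where it meets the axes: no x-intercept at any integer in the box; among the integer gridlines, it crosses the y-axis at y ∈ {-1, 1}.
Together with the visible shape, these determine p as stated.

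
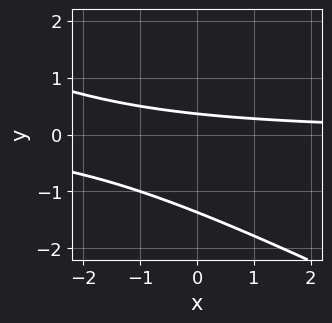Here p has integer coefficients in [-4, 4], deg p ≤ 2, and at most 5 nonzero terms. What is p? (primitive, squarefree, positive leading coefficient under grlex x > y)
First, deg p = 2.
Then, from the visible intercepts: no x-intercept at any integer in the box.
Finally, together with the visible shape, these determine p as stated.

x*y + 2*y^2 + 2*y - 1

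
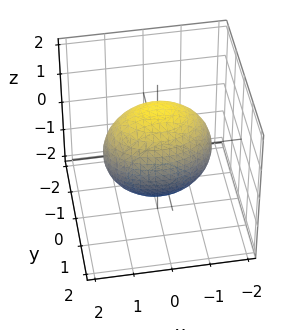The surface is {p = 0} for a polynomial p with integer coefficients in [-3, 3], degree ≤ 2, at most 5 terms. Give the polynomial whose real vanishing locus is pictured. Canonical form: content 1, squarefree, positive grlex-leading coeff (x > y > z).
x^2 + 2*y^2 + z^2 - 2

(a) Degree: a closed, bounded, convex surface; a quadric, so deg p = 2.
(b) Symmetries: it's symmetric under y → −y, forcing even powers of y; it's symmetric under x → −x, forcing even powers of x; it's symmetric under z → −z, forcing even powers of z.
(c) Against the integer gridlines: among the integer gridlines, it crosses the y-axis at y ∈ {-1, 1}.
(d) Putting this together gives p.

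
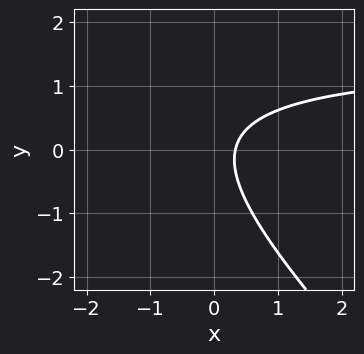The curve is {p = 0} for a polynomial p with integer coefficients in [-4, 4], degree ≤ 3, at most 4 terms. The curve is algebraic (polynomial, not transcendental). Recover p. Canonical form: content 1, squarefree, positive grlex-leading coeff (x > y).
1. Degree: no degree-1 curve has this shape, so deg p = 2.
2. Reading off the gridlines: it misses every integer gridline on the y-axis.
3. Assembling these constraints gives the stated polynomial.

2*x*y + 2*y^2 - 3*x + 1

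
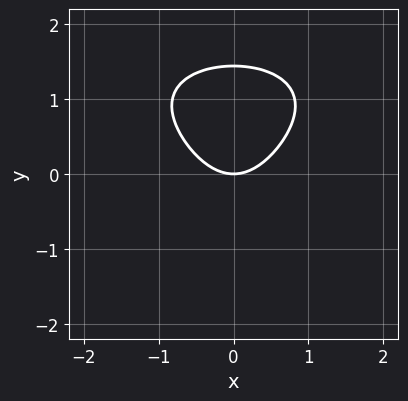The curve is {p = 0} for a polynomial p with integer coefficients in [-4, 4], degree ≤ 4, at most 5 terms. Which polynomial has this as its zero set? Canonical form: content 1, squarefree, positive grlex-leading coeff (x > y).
y^4 + 3*x^2 - 3*y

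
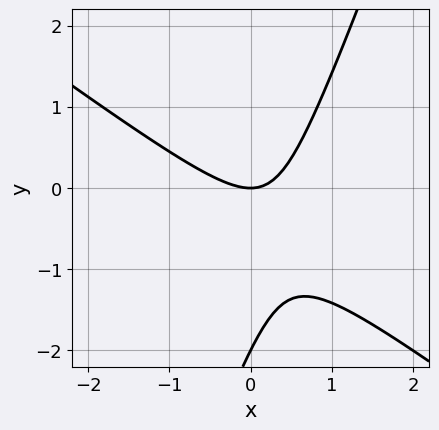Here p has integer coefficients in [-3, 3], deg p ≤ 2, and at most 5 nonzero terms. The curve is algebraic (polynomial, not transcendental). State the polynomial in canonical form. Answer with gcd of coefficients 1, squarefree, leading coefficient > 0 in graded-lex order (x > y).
2*x^2 + 2*x*y - y^2 - 2*y

Degree: a generic line meets the curve in up to 2 points, so deg p = 2.
From the visible intercepts: it meets the x-axis at x = 0 (among the integer gridlines); the y-axis gridline crossings are at y ∈ {-2, 0}.
These observations pin down the coefficients.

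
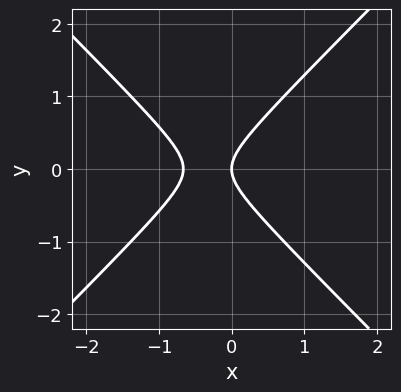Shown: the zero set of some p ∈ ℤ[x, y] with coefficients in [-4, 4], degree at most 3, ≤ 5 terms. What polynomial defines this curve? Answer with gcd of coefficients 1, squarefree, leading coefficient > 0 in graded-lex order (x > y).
3*x^2 - 3*y^2 + 2*x

1. The degree is 2 — no degree-1 curve has this shape.
2. Symmetries: it's symmetric under y → −y, forcing even powers of y.
3. From the axis intercepts and sections: it meets the y-axis at y = 0 (among the integer gridlines); it crosses the x-axis at the gridline x = 0.
4. Together with the visible shape, these determine p as stated.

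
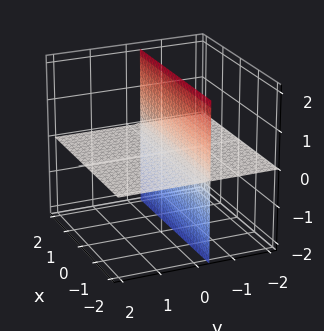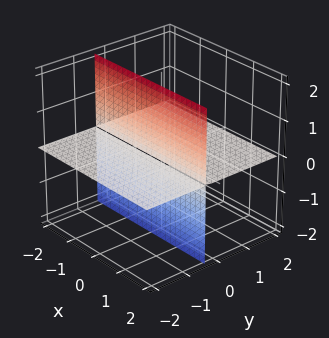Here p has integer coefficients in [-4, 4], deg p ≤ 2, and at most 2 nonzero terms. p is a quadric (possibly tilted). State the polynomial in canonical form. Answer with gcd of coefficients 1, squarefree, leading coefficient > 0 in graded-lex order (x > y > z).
3*y*z + z

(a) I count 2 distinct pieces.
(b) The degree is 2 — a generic line meets the surface in up to 2 points.
(c) Observable constraints: every point of the x-axis in the box is on the surface; it meets the z-axis at z = 0 (among the integer gridlines); every point of the y-axis in the box is on the surface.
(d) The integer polynomial consistent with all of this is the stated p.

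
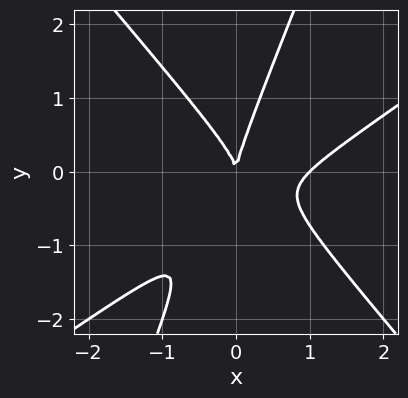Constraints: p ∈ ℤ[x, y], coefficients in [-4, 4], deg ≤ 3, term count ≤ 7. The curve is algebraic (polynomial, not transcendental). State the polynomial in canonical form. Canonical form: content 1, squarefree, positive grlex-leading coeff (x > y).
2*x^3 - 2*x^2*y - 2*x*y^2 + y^3 - 2*x^2

Degree: the shape is more complex than any degree-2 curve, so deg p = 3.
Checking where it meets the axes: among the integer gridlines, it crosses the x-axis at x ∈ {0, 1}; one y-axis crossing is at y = 0.
Solving for integer coefficients yields p as stated.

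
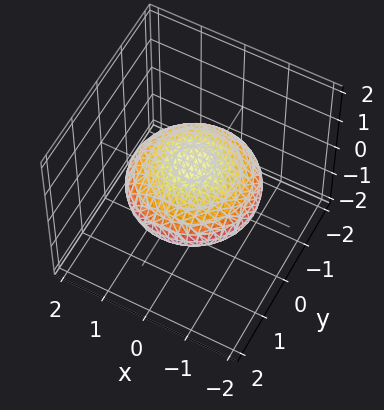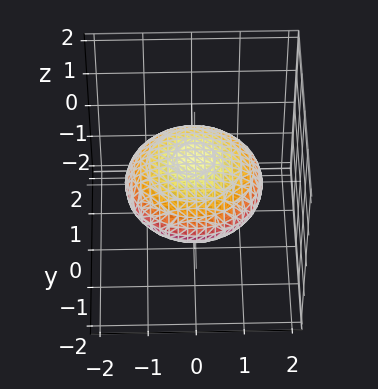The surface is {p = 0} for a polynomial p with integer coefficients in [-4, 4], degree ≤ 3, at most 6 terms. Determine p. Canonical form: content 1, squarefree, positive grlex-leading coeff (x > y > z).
x^2 + y^2 + 3*z^2 - 2

First, the degree is 2 — a closed, bounded, convex surface; a quadric.
Then, symmetries: the z ↦ −z reflection is a symmetry, so z appears only in even powers; every cross-section ⟂ z is a circle, so x, y appear only via x² + y².
Next, observable constraints: a circular section at z = 0 has radius between 1 and 2.
Finally, the integer polynomial consistent with all of this is the stated p.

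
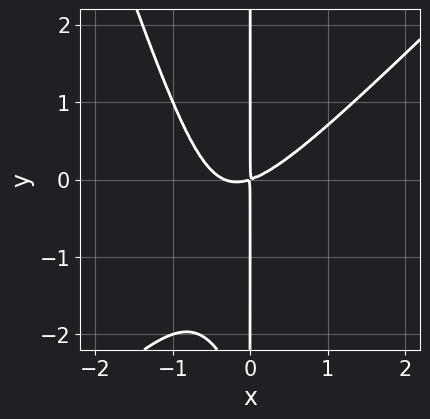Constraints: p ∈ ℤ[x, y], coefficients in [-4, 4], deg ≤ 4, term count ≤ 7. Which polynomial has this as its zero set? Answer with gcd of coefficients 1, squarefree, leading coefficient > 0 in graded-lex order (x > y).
Degree: a generic line meets the curve in up to 3 points, so deg p = 3.
Observable constraints: every point of the y-axis in the box is on the curve.
Solving for integer coefficients yields p as stated.

3*x^3 - 2*x^2*y - x*y^2 + x^2 - 3*x*y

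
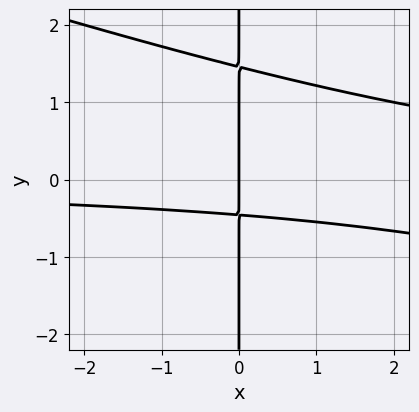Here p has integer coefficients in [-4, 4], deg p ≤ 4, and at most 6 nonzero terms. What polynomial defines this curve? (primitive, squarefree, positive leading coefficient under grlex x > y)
x^2*y + 3*x*y^2 - 3*x*y - 2*x

First, deg p = 3. The shape is more complex than any degree-2 curve.
Next, against the integer gridlines: the visible y-axis segment lies entirely on the curve; it meets the x-axis at x = 0 (among the integer gridlines).
Finally, fitting integer coefficients to these (and the overall shape) gives p.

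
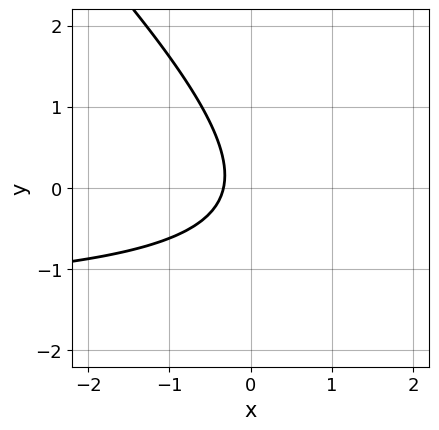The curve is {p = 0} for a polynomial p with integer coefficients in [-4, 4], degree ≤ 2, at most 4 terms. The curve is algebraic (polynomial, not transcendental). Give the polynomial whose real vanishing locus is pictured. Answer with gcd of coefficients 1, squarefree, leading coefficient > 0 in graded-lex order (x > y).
2*x*y + 2*y^2 + 3*x + 1

1. Degree: the shape is more complex than any degree-1 curve, so deg p = 2.
2. Against the integer gridlines: no y-intercept at any integer in the box.
3. Solving for integer coefficients yields p as stated.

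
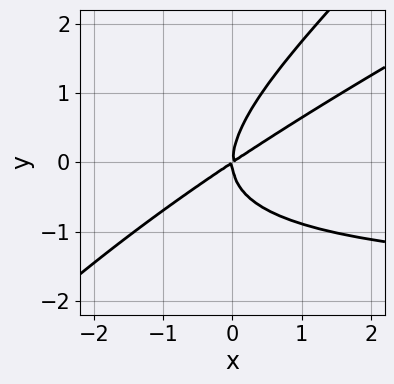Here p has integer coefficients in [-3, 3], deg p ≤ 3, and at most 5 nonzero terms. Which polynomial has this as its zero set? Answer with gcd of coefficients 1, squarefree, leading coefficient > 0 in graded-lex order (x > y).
First, degree: the shape is more complex than any degree-2 curve, so deg p = 3.
Then, from the axis intercepts and sections: it meets the x-axis at x = 0 (among the integer gridlines); it meets the y-axis at y = 0 (among the integer gridlines).
Finally, together with the visible shape, these determine p as stated.

x^2*y - 3*x*y^2 + 2*y^3 + 2*x^2 - 3*x*y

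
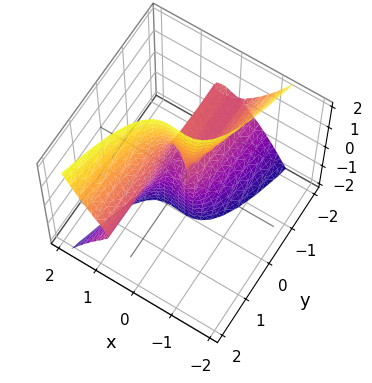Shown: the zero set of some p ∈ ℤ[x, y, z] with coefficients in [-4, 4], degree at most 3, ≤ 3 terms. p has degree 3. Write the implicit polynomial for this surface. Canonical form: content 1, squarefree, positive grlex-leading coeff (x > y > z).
1. deg p = 3. No degree-2 surface has this shape.
2. Checking where it meets the axes: every point of the z-axis in the box is on the surface; the visible y-axis segment lies entirely on the surface.
3. Solving for integer coefficients yields p as stated.

3*x^3 - y*z^2 - 2*x^2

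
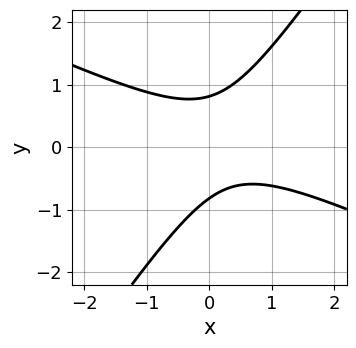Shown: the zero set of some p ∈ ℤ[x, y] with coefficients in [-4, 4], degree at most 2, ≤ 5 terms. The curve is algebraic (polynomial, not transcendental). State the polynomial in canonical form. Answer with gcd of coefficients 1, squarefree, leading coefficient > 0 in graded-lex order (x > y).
2*x^2 + 3*x*y - 3*y^2 - x + 2

The degree is 2 — a generic line meets the curve in up to 2 points.
From the visible intercepts: it misses every integer gridline on the x-axis.
These observations pin down the coefficients.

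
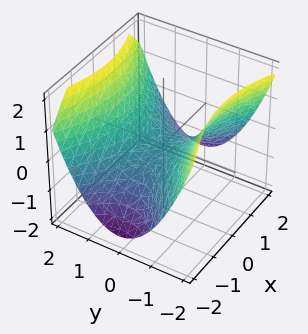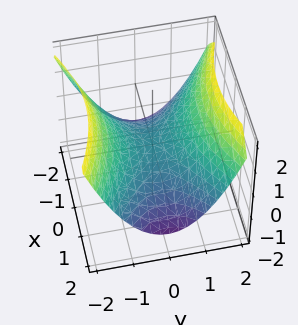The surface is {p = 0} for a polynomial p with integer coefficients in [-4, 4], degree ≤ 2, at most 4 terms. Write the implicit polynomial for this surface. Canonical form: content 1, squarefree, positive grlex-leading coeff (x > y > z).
x^2 - 2*y^2 + 3*z

1. The degree is 2 — a saddle surface; a quadric.
2. Symmetries: it's symmetric under x → −x, forcing even powers of x; it's symmetric under y → −y, forcing even powers of y.
3. Observable constraints: it crosses the z-axis at the gridline z = 0; it meets the y-axis at y = 0 (among the integer gridlines).
4. Assembling these constraints gives the stated polynomial.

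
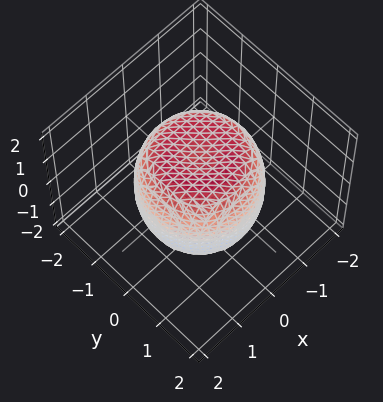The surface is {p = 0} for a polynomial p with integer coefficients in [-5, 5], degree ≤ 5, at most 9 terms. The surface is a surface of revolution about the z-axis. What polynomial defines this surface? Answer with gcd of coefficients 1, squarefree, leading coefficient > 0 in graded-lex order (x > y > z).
2*x^4 + 4*x^2*y^2 + 2*y^4 - 2*x^2 - 2*y^2 + 2*z^2 - 3

(a) Degree: no degree-3 surface has this shape, so deg p = 4.
(b) Symmetry: every cross-section ⟂ z is a circle, so x, y appear only via x² + y².
(c) Reading off the gridlines: a circular section at z = 0 has radius between 1 and 2.
(d) Together with the visible shape, these determine p as stated.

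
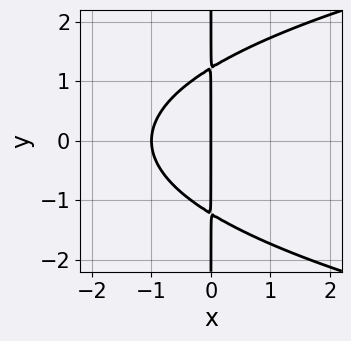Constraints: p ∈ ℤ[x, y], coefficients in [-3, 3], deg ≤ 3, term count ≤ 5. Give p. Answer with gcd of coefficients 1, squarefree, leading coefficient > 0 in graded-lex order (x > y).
(a) deg p = 3. The shape is more complex than any degree-2 curve.
(b) Symmetries: mirror symmetry y ↦ −y ⇒ only even powers of y.
(c) Observable constraints: the x-axis gridline crossings are at x ∈ {-1, 0}; the visible y-axis segment lies entirely on the curve.
(d) The integer polynomial consistent with all of this is the stated p.

2*x*y^2 - 3*x^2 - 3*x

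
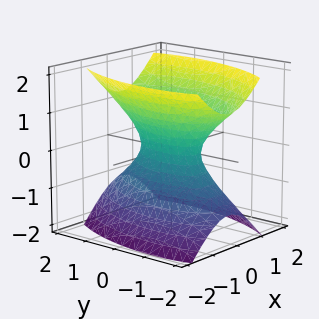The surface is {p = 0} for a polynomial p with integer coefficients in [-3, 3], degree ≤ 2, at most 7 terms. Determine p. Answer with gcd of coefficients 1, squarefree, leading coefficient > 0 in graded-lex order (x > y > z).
3*x^2 - x*y + y^2 - 2*z^2 - 1

(a) deg p = 2. A generic line meets the surface in up to 2 points.
(b) Reading off the gridlines: the y-axis gridline crossings are at y ∈ {-1, 1}; it misses every integer gridline on the z-axis.
(c) Fitting integer coefficients to these (and the overall shape) gives p.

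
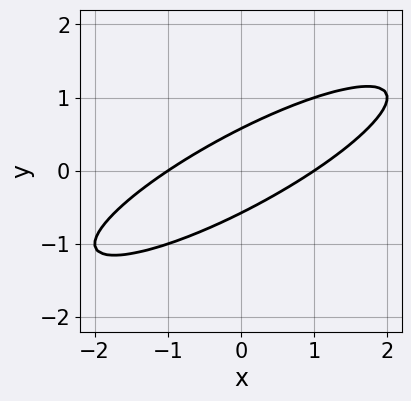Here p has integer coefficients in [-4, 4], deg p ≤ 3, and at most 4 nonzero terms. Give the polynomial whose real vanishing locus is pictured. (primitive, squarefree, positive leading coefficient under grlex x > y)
(a) The degree is 2 — no degree-1 curve has this shape.
(b) From the visible intercepts: among the integer gridlines, it crosses the x-axis at x ∈ {-1, 1}.
(c) Together with the visible shape, these determine p as stated.

x^2 - 3*x*y + 3*y^2 - 1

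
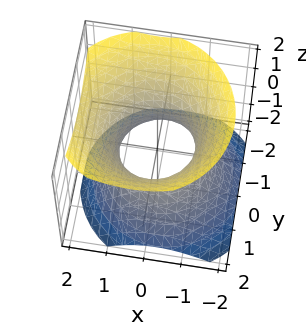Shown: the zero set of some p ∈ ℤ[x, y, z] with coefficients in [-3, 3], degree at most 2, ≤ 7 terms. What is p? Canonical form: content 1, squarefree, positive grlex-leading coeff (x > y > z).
3*x^2 - x*z + 3*y^2 - 3*z^2 - 3

1. Degree: no degree-1 surface has this shape, so deg p = 2.
2. Against the integer gridlines: no z-intercept at any integer in the box; the x-axis gridline crossings are at x ∈ {-1, 1}; among the integer gridlines, it crosses the y-axis at y ∈ {-1, 1}.
3. Fitting integer coefficients to these (and the overall shape) gives p.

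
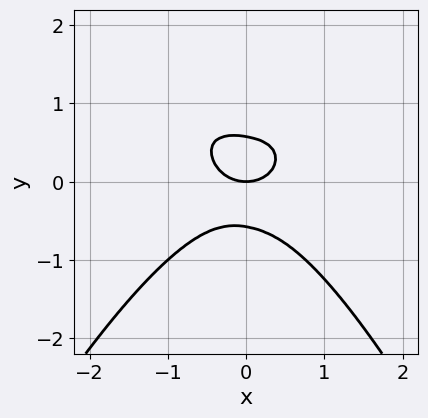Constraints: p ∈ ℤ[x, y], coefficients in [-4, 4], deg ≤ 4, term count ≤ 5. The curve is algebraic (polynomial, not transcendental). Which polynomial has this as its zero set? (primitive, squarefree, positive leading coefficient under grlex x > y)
1. deg p = 4. No degree-3 curve has this shape.
2. From the axis intercepts and sections: it crosses the x-axis at the gridline x = 0; one y-axis crossing is at y = 0.
3. The integer polynomial consistent with all of this is the stated p.

2*x^4 + x*y^2 + 3*y^3 + x^2 - y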